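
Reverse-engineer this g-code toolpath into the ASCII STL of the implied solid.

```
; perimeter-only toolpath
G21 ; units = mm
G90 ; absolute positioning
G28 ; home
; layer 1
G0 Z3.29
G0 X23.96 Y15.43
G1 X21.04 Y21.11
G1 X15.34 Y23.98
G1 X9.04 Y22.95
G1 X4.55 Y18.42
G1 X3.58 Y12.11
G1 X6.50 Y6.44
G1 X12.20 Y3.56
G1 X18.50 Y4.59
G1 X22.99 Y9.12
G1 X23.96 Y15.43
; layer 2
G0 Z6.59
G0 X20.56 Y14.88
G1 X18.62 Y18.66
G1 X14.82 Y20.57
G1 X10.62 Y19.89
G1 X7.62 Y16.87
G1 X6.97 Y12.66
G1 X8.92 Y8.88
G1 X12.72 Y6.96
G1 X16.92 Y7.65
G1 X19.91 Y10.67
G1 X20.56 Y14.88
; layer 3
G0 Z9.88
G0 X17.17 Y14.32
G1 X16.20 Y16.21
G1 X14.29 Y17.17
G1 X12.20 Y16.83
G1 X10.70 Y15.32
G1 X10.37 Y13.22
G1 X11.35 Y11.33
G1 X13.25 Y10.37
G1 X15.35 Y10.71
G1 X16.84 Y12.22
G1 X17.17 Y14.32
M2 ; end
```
solid part
  facet normal 0.0000 0.0000 -1.0000
    outer loop
      vertex 15.87 27.38 0.00
      vertex 23.47 23.55 0.00
      vertex 27.36 15.98 0.00
    endloop
  endfacet
  facet normal 0.0000 0.0000 -1.0000
    outer loop
      vertex 7.47 26.01 0.00
      vertex 15.87 27.38 0.00
      vertex 27.36 15.98 0.00
    endloop
  endfacet
  facet normal 0.0000 0.0000 -1.0000
    outer loop
      vertex 1.48 19.97 0.00
      vertex 7.47 26.01 0.00
      vertex 27.36 15.98 0.00
    endloop
  endfacet
  facet normal 0.0000 0.0000 -1.0000
    outer loop
      vertex 0.18 11.56 0.00
      vertex 1.48 19.97 0.00
      vertex 27.36 15.98 0.00
    endloop
  endfacet
  facet normal 0.0000 0.0000 -1.0000
    outer loop
      vertex 4.07 3.99 0.00
      vertex 0.18 11.56 0.00
      vertex 27.36 15.98 0.00
    endloop
  endfacet
  facet normal 0.0000 0.0000 -1.0000
    outer loop
      vertex 11.67 0.16 0.00
      vertex 4.07 3.99 0.00
      vertex 27.36 15.98 0.00
    endloop
  endfacet
  facet normal 0.0000 0.0000 -1.0000
    outer loop
      vertex 20.07 1.53 0.00
      vertex 11.67 0.16 0.00
      vertex 27.36 15.98 0.00
    endloop
  endfacet
  facet normal 0.0000 0.0000 -1.0000
    outer loop
      vertex 26.06 7.57 0.00
      vertex 20.07 1.53 0.00
      vertex 27.36 15.98 0.00
    endloop
  endfacet
  facet normal 0.6309 0.3242 0.7049
    outer loop
      vertex 27.36 15.98 0.00
      vertex 23.47 23.55 0.00
      vertex 13.77 13.77 13.18
    endloop
  endfacet
  facet normal 0.3192 0.6334 0.7049
    outer loop
      vertex 23.47 23.55 0.00
      vertex 15.87 27.38 0.00
      vertex 13.77 13.77 13.18
    endloop
  endfacet
  facet normal -0.1142 0.7002 0.7048
    outer loop
      vertex 15.87 27.38 0.00
      vertex 7.47 26.01 0.00
      vertex 13.77 13.77 13.18
    endloop
  endfacet
  facet normal -0.5037 0.4996 0.7047
    outer loop
      vertex 7.47 26.01 0.00
      vertex 1.48 19.97 0.00
      vertex 13.77 13.77 13.18
    endloop
  endfacet
  facet normal -0.7011 0.1084 0.7048
    outer loop
      vertex 1.48 19.97 0.00
      vertex 0.18 11.56 0.00
      vertex 13.77 13.77 13.18
    endloop
  endfacet
  facet normal -0.6309 -0.3242 0.7049
    outer loop
      vertex 0.18 11.56 0.00
      vertex 4.07 3.99 0.00
      vertex 13.77 13.77 13.18
    endloop
  endfacet
  facet normal -0.3192 -0.6334 0.7049
    outer loop
      vertex 4.07 3.99 0.00
      vertex 11.67 0.16 0.00
      vertex 13.77 13.77 13.18
    endloop
  endfacet
  facet normal 0.1142 -0.7002 0.7048
    outer loop
      vertex 11.67 0.16 0.00
      vertex 20.07 1.53 0.00
      vertex 13.77 13.77 13.18
    endloop
  endfacet
  facet normal 0.5037 -0.4996 0.7047
    outer loop
      vertex 20.07 1.53 0.00
      vertex 26.06 7.57 0.00
      vertex 13.77 13.77 13.18
    endloop
  endfacet
  facet normal 0.7011 -0.1084 0.7048
    outer loop
      vertex 26.06 7.57 0.00
      vertex 27.36 15.98 0.00
      vertex 13.77 13.77 13.18
    endloop
  endfacet
endsolid part

The G0 Z moves step by Δz≈3.29 mm. The G1 loops shrink linearly with z, so the solid tapers from its base footprint up to z≈13.2. Closing with a flat bottom cap and the tapered top and triangulating gives 18 facets — a regular 10-sided pyramid, base circumscribed radius ≈ 13.8 mm, apex at z ≈ 13.2 mm.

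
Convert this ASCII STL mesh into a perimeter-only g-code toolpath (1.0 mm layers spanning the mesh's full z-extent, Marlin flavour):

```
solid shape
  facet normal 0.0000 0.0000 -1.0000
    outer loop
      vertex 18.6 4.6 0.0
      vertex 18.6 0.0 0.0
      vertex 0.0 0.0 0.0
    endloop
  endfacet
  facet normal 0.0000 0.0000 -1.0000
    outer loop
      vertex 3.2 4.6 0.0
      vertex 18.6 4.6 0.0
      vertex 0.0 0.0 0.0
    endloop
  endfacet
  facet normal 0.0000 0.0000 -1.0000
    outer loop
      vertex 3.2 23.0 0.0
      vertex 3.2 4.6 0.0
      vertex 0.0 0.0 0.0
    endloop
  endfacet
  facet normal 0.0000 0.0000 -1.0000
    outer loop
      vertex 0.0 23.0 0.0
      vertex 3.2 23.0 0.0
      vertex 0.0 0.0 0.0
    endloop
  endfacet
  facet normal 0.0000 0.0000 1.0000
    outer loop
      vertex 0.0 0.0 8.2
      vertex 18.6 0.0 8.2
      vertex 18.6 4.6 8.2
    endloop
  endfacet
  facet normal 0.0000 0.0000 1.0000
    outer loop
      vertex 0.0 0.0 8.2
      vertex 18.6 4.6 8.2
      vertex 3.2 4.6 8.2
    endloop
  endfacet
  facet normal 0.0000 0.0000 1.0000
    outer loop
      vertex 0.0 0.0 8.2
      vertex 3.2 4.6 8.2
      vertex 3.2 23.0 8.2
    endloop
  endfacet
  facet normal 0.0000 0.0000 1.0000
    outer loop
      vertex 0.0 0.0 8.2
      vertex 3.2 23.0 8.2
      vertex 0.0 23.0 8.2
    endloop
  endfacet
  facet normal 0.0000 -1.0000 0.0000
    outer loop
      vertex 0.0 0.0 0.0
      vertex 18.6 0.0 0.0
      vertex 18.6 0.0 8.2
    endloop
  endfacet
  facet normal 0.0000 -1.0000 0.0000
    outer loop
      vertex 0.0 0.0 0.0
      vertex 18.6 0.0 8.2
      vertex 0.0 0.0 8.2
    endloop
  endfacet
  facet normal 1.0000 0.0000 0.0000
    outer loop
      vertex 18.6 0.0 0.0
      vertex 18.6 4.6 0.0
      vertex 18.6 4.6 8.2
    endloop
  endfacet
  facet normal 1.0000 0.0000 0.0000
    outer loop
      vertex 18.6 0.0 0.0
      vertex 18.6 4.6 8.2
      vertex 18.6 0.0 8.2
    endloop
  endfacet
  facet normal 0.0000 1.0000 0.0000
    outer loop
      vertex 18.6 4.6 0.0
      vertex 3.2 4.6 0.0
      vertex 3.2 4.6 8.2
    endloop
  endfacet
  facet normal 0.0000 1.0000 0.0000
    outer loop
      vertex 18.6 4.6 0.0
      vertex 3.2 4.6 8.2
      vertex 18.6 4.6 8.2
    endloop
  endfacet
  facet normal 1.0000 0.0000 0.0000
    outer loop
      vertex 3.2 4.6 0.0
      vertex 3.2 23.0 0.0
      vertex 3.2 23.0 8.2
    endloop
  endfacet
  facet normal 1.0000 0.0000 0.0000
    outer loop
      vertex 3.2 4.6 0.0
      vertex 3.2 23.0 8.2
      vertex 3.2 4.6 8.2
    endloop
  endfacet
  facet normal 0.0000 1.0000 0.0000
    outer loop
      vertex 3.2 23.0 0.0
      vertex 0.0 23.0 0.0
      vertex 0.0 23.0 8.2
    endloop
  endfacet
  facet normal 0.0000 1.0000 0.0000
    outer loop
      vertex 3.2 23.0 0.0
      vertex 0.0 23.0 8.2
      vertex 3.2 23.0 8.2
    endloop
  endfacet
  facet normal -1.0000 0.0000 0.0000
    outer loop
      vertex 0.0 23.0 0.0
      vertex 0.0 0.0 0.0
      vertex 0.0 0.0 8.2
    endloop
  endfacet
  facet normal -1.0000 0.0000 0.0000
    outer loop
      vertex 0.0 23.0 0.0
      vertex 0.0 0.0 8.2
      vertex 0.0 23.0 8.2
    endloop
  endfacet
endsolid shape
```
; perimeter-only toolpath
G21 ; units = mm
G90 ; absolute positioning
G28 ; home
; layer 1
G0 Z1.0
G0 X0.0 Y0.0
G1 X18.6 Y0.0
G1 X18.6 Y4.6
G1 X3.2 Y4.6
G1 X3.2 Y23.0
G1 X0.0 Y23.0
G1 X0.0 Y0.0
; layer 2
G0 Z2.0
G0 X0.0 Y0.0
G1 X18.6 Y0.0
G1 X18.6 Y4.6
G1 X3.2 Y4.6
G1 X3.2 Y23.0
G1 X0.0 Y23.0
G1 X0.0 Y0.0
; layer 3
G0 Z3.1
G0 X0.0 Y0.0
G1 X18.6 Y0.0
G1 X18.6 Y4.6
G1 X3.2 Y4.6
G1 X3.2 Y23.0
G1 X0.0 Y23.0
G1 X0.0 Y0.0
; layer 4
G0 Z4.1
G0 X0.0 Y0.0
G1 X18.6 Y0.0
G1 X18.6 Y4.6
G1 X3.2 Y4.6
G1 X3.2 Y23.0
G1 X0.0 Y23.0
G1 X0.0 Y0.0
; layer 5
G0 Z5.1
G0 X0.0 Y0.0
G1 X18.6 Y0.0
G1 X18.6 Y4.6
G1 X3.2 Y4.6
G1 X3.2 Y23.0
G1 X0.0 Y23.0
G1 X0.0 Y0.0
; layer 6
G0 Z6.1
G0 X0.0 Y0.0
G1 X18.6 Y0.0
G1 X18.6 Y4.6
G1 X3.2 Y4.6
G1 X3.2 Y23.0
G1 X0.0 Y23.0
G1 X0.0 Y0.0
; layer 7
G0 Z7.2
G0 X0.0 Y0.0
G1 X18.6 Y0.0
G1 X18.6 Y4.6
G1 X3.2 Y4.6
G1 X3.2 Y23.0
G1 X0.0 Y23.0
G1 X0.0 Y0.0
; layer 8
G0 Z8.2
G0 X0.0 Y0.0
G1 X18.6 Y0.0
G1 X18.6 Y4.6
G1 X3.2 Y4.6
G1 X3.2 Y23.0
G1 X0.0 Y23.0
G1 X0.0 Y0.0
M2 ; end

The solid is an L-shaped prism: outer 18.6 × 23 mm, arm thicknesses ≈ 4.6 mm (horizontal) and 3.2 mm (vertical), extruded 8.2 mm in z. Slicing at Δz = 1.0 mm — 8 equal slices spanning the solid's height, so layer i sits at z = i·h/8 — gives 8 non-empty perimeters. Each is a 6-segment closed polygon; G0 lifts to the layer z and rapids to the start vertex, then G1 traces the edges.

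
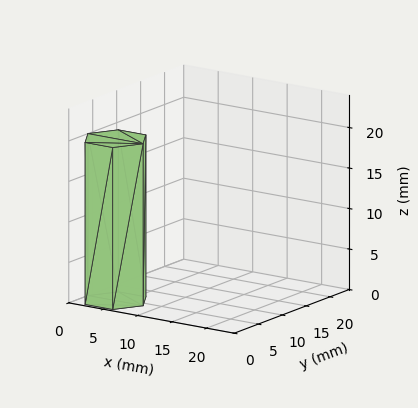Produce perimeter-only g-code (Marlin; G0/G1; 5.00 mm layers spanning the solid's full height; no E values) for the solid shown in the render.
Reading the render: the shape is a regular 6-sided prism (a cylinder approximated with 6 flat sides), circumscribed radius ≈ 4 mm, height ≈ 20 mm (dimensions read to the nearest mm from the axis ticks). For the g-code, the solid's height is divided into equal slices at the stated Δz and each level perimeter traced with G1 moves after a G0 lift.

; perimeter-only toolpath
G21 ; units = mm
G90 ; absolute positioning
G28 ; home
; layer 1
G0 Z5.00
G0 X8.00 Y4.00
G1 X6.00 Y7.46
G1 X2.00 Y7.46
G1 X0.00 Y4.00
G1 X2.00 Y0.54
G1 X6.00 Y0.54
G1 X8.00 Y4.00
; layer 2
G0 Z10.00
G0 X8.00 Y4.00
G1 X6.00 Y7.46
G1 X2.00 Y7.46
G1 X0.00 Y4.00
G1 X2.00 Y0.54
G1 X6.00 Y0.54
G1 X8.00 Y4.00
; layer 3
G0 Z15.00
G0 X8.00 Y4.00
G1 X6.00 Y7.46
G1 X2.00 Y7.46
G1 X0.00 Y4.00
G1 X2.00 Y0.54
G1 X6.00 Y0.54
G1 X8.00 Y4.00
; layer 4
G0 Z20.00
G0 X8.00 Y4.00
G1 X6.00 Y7.46
G1 X2.00 Y7.46
G1 X0.00 Y4.00
G1 X2.00 Y0.54
G1 X6.00 Y0.54
G1 X8.00 Y4.00
M2 ; end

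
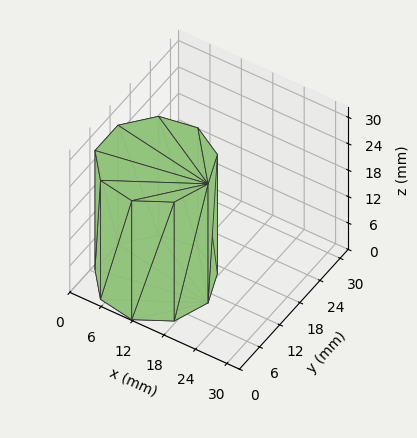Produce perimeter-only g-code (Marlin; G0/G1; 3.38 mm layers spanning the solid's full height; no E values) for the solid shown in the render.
Reading the render: the shape is a regular 9-sided prism (a cylinder approximated with 9 flat sides), circumscribed radius ≈ 10 mm, height ≈ 27 mm (dimensions read to the nearest mm from the axis ticks). For the g-code, the solid's height is divided into equal slices at the stated Δz and each level perimeter traced with G1 moves after a G0 lift.

; perimeter-only toolpath
G21 ; units = mm
G90 ; absolute positioning
G28 ; home
; layer 1
G0 Z3.38
G0 X20.00 Y10.00
G1 X17.66 Y16.43
G1 X11.74 Y19.85
G1 X5.00 Y18.66
G1 X0.60 Y13.42
G1 X0.60 Y6.58
G1 X5.00 Y1.34
G1 X11.74 Y0.15
G1 X17.66 Y3.57
G1 X20.00 Y10.00
; layer 2
G0 Z6.75
G0 X20.00 Y10.00
G1 X17.66 Y16.43
G1 X11.74 Y19.85
G1 X5.00 Y18.66
G1 X0.60 Y13.42
G1 X0.60 Y6.58
G1 X5.00 Y1.34
G1 X11.74 Y0.15
G1 X17.66 Y3.57
G1 X20.00 Y10.00
; layer 3
G0 Z10.12
G0 X20.00 Y10.00
G1 X17.66 Y16.43
G1 X11.74 Y19.85
G1 X5.00 Y18.66
G1 X0.60 Y13.42
G1 X0.60 Y6.58
G1 X5.00 Y1.34
G1 X11.74 Y0.15
G1 X17.66 Y3.57
G1 X20.00 Y10.00
; layer 4
G0 Z13.50
G0 X20.00 Y10.00
G1 X17.66 Y16.43
G1 X11.74 Y19.85
G1 X5.00 Y18.66
G1 X0.60 Y13.42
G1 X0.60 Y6.58
G1 X5.00 Y1.34
G1 X11.74 Y0.15
G1 X17.66 Y3.57
G1 X20.00 Y10.00
; layer 5
G0 Z16.88
G0 X20.00 Y10.00
G1 X17.66 Y16.43
G1 X11.74 Y19.85
G1 X5.00 Y18.66
G1 X0.60 Y13.42
G1 X0.60 Y6.58
G1 X5.00 Y1.34
G1 X11.74 Y0.15
G1 X17.66 Y3.57
G1 X20.00 Y10.00
; layer 6
G0 Z20.25
G0 X20.00 Y10.00
G1 X17.66 Y16.43
G1 X11.74 Y19.85
G1 X5.00 Y18.66
G1 X0.60 Y13.42
G1 X0.60 Y6.58
G1 X5.00 Y1.34
G1 X11.74 Y0.15
G1 X17.66 Y3.57
G1 X20.00 Y10.00
; layer 7
G0 Z23.62
G0 X20.00 Y10.00
G1 X17.66 Y16.43
G1 X11.74 Y19.85
G1 X5.00 Y18.66
G1 X0.60 Y13.42
G1 X0.60 Y6.58
G1 X5.00 Y1.34
G1 X11.74 Y0.15
G1 X17.66 Y3.57
G1 X20.00 Y10.00
; layer 8
G0 Z27.00
G0 X20.00 Y10.00
G1 X17.66 Y16.43
G1 X11.74 Y19.85
G1 X5.00 Y18.66
G1 X0.60 Y13.42
G1 X0.60 Y6.58
G1 X5.00 Y1.34
G1 X11.74 Y0.15
G1 X17.66 Y3.57
G1 X20.00 Y10.00
M2 ; end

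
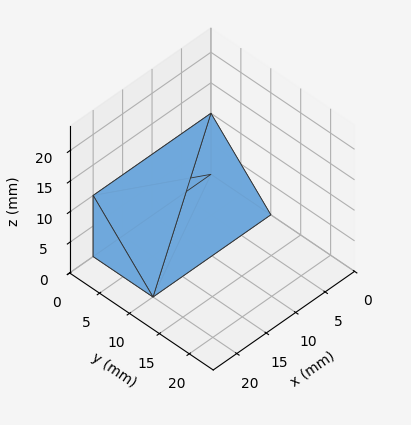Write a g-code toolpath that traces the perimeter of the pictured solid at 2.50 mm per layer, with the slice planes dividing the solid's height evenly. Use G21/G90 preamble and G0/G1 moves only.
Reading the render: the shape is a wedge (ramp): 20 × 10 mm base, rising to 10 mm along the y=0 edge and sloping linearly to z=0 at y=10 (dimensions read to the nearest mm from the axis ticks). For the g-code, the solid's height is divided into equal slices at the stated Δz and each level perimeter traced with G1 moves after a G0 lift.

; perimeter-only toolpath
G21 ; units = mm
G90 ; absolute positioning
G28 ; home
; layer 1
G0 Z2.50
G0 X0.00 Y0.00
G1 X20.00 Y0.00
G1 X20.00 Y7.50
G1 X0.00 Y7.50
G1 X0.00 Y0.00
; layer 2
G0 Z5.00
G0 X0.00 Y0.00
G1 X20.00 Y0.00
G1 X20.00 Y5.00
G1 X0.00 Y5.00
G1 X0.00 Y0.00
; layer 3
G0 Z7.50
G0 X0.00 Y0.00
G1 X20.00 Y0.00
G1 X20.00 Y2.50
G1 X0.00 Y2.50
G1 X0.00 Y0.00
M2 ; end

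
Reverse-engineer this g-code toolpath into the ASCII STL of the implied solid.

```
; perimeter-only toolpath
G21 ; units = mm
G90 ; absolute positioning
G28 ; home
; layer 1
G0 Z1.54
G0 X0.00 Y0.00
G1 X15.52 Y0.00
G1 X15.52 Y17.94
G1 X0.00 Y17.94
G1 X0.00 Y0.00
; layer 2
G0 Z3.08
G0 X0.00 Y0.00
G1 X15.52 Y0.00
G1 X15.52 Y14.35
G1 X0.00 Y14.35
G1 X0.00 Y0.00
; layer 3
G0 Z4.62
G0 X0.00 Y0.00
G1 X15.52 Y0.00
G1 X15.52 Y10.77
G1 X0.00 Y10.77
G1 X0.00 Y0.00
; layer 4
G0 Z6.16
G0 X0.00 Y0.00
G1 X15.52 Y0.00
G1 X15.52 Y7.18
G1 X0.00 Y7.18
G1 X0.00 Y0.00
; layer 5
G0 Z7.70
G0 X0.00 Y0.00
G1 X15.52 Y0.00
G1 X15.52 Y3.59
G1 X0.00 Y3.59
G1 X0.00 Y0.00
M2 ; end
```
solid part
  facet normal 0.0000 0.0000 -1.0000
    outer loop
      vertex 15.52 21.53 0.00
      vertex 15.52 0.00 0.00
      vertex 0.00 0.00 0.00
    endloop
  endfacet
  facet normal 0.0000 0.0000 -1.0000
    outer loop
      vertex 0.00 21.53 0.00
      vertex 15.52 21.53 0.00
      vertex 0.00 0.00 0.00
    endloop
  endfacet
  facet normal 0.0000 -1.0000 0.0000
    outer loop
      vertex 0.00 0.00 0.00
      vertex 15.52 0.00 0.00
      vertex 15.52 0.00 9.24
    endloop
  endfacet
  facet normal 0.0000 -1.0000 0.0000
    outer loop
      vertex 0.00 0.00 0.00
      vertex 15.52 0.00 9.24
      vertex 0.00 0.00 9.24
    endloop
  endfacet
  facet normal 0.0000 0.3944 0.9189
    outer loop
      vertex 0.00 0.00 9.24
      vertex 15.52 0.00 9.24
      vertex 15.52 21.53 0.00
    endloop
  endfacet
  facet normal 0.0000 0.3944 0.9189
    outer loop
      vertex 0.00 0.00 9.24
      vertex 15.52 21.53 0.00
      vertex 0.00 21.53 0.00
    endloop
  endfacet
  facet normal -1.0000 0.0000 0.0000
    outer loop
      vertex 0.00 0.00 9.24
      vertex 0.00 21.53 0.00
      vertex 0.00 0.00 0.00
    endloop
  endfacet
  facet normal 1.0000 0.0000 0.0000
    outer loop
      vertex 15.52 0.00 0.00
      vertex 15.52 21.53 0.00
      vertex 15.52 0.00 9.24
    endloop
  endfacet
endsolid part

The G0 Z moves step by Δz≈1.54 mm. The G1 loops shrink linearly with z, so the solid tapers from its base footprint up to z≈9.24. Closing with a flat bottom cap and the tapered top and triangulating gives 8 facets — a wedge (ramp): 15.5 × 21.5 mm base, rising to 9.24 mm along the y=0 edge and sloping linearly to z=0 at y=21.5.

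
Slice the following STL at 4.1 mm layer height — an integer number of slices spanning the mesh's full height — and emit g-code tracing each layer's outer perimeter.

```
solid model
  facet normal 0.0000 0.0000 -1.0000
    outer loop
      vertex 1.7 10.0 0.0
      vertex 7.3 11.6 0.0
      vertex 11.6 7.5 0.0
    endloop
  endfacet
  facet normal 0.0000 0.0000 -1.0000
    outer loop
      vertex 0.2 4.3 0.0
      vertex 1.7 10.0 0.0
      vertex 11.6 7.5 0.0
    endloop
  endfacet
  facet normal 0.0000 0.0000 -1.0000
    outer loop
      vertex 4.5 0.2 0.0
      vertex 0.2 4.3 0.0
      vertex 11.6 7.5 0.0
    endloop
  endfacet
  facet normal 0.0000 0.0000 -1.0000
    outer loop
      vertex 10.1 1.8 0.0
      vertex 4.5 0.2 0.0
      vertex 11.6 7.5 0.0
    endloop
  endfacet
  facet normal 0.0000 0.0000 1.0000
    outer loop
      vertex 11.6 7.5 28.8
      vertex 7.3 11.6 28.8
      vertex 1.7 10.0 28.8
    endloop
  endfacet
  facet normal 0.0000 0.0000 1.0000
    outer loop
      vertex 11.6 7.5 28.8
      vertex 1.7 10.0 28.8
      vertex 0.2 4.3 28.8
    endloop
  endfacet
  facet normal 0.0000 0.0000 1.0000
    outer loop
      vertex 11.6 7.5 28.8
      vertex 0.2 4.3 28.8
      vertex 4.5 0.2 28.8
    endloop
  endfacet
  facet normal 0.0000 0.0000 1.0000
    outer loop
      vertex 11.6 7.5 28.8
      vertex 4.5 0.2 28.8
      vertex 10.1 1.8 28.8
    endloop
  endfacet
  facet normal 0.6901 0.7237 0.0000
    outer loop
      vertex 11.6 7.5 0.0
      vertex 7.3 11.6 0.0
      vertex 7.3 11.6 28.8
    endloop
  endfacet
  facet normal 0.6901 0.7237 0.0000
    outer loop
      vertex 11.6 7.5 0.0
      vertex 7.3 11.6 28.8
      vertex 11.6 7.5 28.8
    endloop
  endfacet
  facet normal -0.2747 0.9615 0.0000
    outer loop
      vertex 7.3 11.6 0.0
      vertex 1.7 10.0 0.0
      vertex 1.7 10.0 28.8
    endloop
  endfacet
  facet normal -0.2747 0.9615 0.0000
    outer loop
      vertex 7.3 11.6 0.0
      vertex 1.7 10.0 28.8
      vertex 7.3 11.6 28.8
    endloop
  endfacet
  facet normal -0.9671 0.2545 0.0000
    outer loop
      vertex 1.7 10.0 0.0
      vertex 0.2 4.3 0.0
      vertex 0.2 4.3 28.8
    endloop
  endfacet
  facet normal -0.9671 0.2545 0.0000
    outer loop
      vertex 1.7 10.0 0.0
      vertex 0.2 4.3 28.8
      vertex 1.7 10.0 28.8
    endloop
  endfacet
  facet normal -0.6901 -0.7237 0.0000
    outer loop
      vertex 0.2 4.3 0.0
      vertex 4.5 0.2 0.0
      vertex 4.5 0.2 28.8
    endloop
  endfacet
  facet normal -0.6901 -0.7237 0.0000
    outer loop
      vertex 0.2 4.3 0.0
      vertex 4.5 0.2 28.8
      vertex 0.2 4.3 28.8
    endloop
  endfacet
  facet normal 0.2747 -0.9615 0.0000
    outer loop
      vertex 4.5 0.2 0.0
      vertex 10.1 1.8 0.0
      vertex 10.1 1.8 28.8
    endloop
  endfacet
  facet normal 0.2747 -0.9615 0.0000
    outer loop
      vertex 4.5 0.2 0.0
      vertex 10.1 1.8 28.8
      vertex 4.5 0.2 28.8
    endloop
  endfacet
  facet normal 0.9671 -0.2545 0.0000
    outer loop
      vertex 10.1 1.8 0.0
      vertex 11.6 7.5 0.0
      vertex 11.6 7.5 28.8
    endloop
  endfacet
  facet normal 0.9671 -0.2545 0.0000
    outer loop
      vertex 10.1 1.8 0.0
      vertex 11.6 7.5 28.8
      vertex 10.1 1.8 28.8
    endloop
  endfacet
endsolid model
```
; perimeter-only toolpath
G21 ; units = mm
G90 ; absolute positioning
G28 ; home
; layer 1
G0 Z4.1
G0 X11.6 Y7.5
G1 X7.3 Y11.6
G1 X1.7 Y10.0
G1 X0.2 Y4.3
G1 X4.5 Y0.2
G1 X10.1 Y1.8
G1 X11.6 Y7.5
; layer 2
G0 Z8.2
G0 X11.6 Y7.5
G1 X7.3 Y11.6
G1 X1.7 Y10.0
G1 X0.2 Y4.3
G1 X4.5 Y0.2
G1 X10.1 Y1.8
G1 X11.6 Y7.5
; layer 3
G0 Z12.3
G0 X11.6 Y7.5
G1 X7.3 Y11.6
G1 X1.7 Y10.0
G1 X0.2 Y4.3
G1 X4.5 Y0.2
G1 X10.1 Y1.8
G1 X11.6 Y7.5
; layer 4
G0 Z16.5
G0 X11.6 Y7.5
G1 X7.3 Y11.6
G1 X1.7 Y10.0
G1 X0.2 Y4.3
G1 X4.5 Y0.2
G1 X10.1 Y1.8
G1 X11.6 Y7.5
; layer 5
G0 Z20.6
G0 X11.6 Y7.5
G1 X7.3 Y11.6
G1 X1.7 Y10.0
G1 X0.2 Y4.3
G1 X4.5 Y0.2
G1 X10.1 Y1.8
G1 X11.6 Y7.5
; layer 6
G0 Z24.7
G0 X11.6 Y7.5
G1 X7.3 Y11.6
G1 X1.7 Y10.0
G1 X0.2 Y4.3
G1 X4.5 Y0.2
G1 X10.1 Y1.8
G1 X11.6 Y7.5
; layer 7
G0 Z28.8
G0 X11.6 Y7.5
G1 X7.3 Y11.6
G1 X1.7 Y10.0
G1 X0.2 Y4.3
G1 X4.5 Y0.2
G1 X10.1 Y1.8
G1 X11.6 Y7.5
M2 ; end

The solid is a regular 6-sided prism (a cylinder approximated with 6 flat sides), circumscribed radius ≈ 5.9 mm, height ≈ 28.8 mm. Slicing at Δz = 4.1 mm — 7 equal slices spanning the solid's height, so layer i sits at z = i·h/7 — gives 7 non-empty perimeters. Each is a 6-segment closed polygon; G0 lifts to the layer z and rapids to the start vertex, then G1 traces the edges.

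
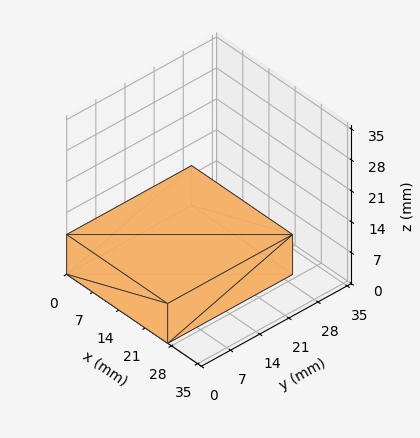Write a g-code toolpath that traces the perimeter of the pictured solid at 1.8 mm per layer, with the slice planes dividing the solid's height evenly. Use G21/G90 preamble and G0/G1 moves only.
Reading the render: the shape is a rectangular box, roughly 27 × 30 mm footprint and 9 mm tall (dimensions read to the nearest mm from the axis ticks). For the g-code, the solid's height is divided into equal slices at the stated Δz and each level perimeter traced with G1 moves after a G0 lift.

; perimeter-only toolpath
G21 ; units = mm
G90 ; absolute positioning
G28 ; home
; layer 1
G0 Z1.8
G0 X0.0 Y0.0
G1 X27.0 Y0.0
G1 X27.0 Y30.0
G1 X0.0 Y30.0
G1 X0.0 Y0.0
; layer 2
G0 Z3.6
G0 X0.0 Y0.0
G1 X27.0 Y0.0
G1 X27.0 Y30.0
G1 X0.0 Y30.0
G1 X0.0 Y0.0
; layer 3
G0 Z5.4
G0 X0.0 Y0.0
G1 X27.0 Y0.0
G1 X27.0 Y30.0
G1 X0.0 Y30.0
G1 X0.0 Y0.0
; layer 4
G0 Z7.2
G0 X0.0 Y0.0
G1 X27.0 Y0.0
G1 X27.0 Y30.0
G1 X0.0 Y30.0
G1 X0.0 Y0.0
; layer 5
G0 Z9.0
G0 X0.0 Y0.0
G1 X27.0 Y0.0
G1 X27.0 Y30.0
G1 X0.0 Y30.0
G1 X0.0 Y0.0
M2 ; end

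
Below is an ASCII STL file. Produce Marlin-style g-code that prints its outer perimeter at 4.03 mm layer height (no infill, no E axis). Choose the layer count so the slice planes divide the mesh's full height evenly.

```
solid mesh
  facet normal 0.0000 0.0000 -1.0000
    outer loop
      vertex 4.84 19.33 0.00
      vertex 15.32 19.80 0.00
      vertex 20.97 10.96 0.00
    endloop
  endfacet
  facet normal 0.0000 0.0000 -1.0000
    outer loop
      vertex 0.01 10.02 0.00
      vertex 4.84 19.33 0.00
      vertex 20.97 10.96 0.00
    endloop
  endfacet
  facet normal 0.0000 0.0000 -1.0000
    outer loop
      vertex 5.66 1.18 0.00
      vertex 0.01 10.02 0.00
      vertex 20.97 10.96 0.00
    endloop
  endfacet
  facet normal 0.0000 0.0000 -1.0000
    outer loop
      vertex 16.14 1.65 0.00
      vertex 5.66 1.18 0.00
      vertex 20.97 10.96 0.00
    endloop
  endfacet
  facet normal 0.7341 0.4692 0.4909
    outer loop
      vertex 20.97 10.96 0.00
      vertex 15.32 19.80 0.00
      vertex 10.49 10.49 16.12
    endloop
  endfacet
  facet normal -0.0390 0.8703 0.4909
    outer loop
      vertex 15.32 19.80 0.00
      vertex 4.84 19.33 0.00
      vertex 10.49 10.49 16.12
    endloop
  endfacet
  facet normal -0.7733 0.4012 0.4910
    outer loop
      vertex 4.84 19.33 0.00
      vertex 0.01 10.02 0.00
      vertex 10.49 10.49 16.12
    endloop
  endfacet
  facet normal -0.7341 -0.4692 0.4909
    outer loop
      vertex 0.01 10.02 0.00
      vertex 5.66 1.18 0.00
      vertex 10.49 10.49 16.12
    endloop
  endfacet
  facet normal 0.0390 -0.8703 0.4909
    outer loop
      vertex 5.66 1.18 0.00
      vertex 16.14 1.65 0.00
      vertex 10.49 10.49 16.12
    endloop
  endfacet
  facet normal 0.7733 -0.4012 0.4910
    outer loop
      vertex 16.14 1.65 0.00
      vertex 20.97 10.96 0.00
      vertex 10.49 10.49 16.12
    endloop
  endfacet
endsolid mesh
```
; perimeter-only toolpath
G21 ; units = mm
G90 ; absolute positioning
G28 ; home
; layer 1
G0 Z4.03
G0 X18.35 Y10.84
G1 X14.11 Y17.47
G1 X6.25 Y17.12
G1 X2.63 Y10.14
G1 X6.87 Y3.51
G1 X14.73 Y3.86
G1 X18.35 Y10.84
; layer 2
G0 Z8.06
G0 X15.73 Y10.73
G1 X12.91 Y15.14
G1 X7.67 Y14.91
G1 X5.25 Y10.25
G1 X8.07 Y5.83
G1 X13.32 Y6.07
G1 X15.73 Y10.73
; layer 3
G0 Z12.09
G0 X13.11 Y10.61
G1 X11.70 Y12.82
G1 X9.08 Y12.70
G1 X7.87 Y10.37
G1 X9.28 Y8.16
G1 X11.90 Y8.28
G1 X13.11 Y10.61
M2 ; end

The solid is a regular 6-sided pyramid, base circumscribed radius ≈ 10.5 mm, apex at z ≈ 16.1 mm. Slicing at Δz = 4.03 mm — 4 equal slices spanning the solid's height, so layer i sits at z = i·h/4 — gives 3 non-empty perimeters. Each is a 6-segment closed polygon; G0 lifts to the layer z and rapids to the start vertex, then G1 traces the edges. The cross-section shrinks linearly with z (the slice at the apex is degenerate and omitted).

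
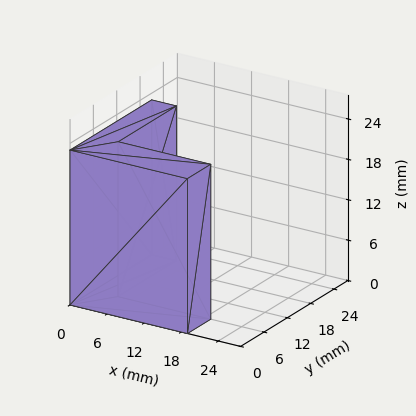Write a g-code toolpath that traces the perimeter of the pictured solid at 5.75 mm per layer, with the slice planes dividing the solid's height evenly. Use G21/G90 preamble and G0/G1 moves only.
Reading the render: the shape is an L-shaped prism: outer 19 × 21 mm, arm thicknesses ≈ 6 mm (horizontal) and 4 mm (vertical), extruded 23 mm in z (dimensions read to the nearest mm from the axis ticks). For the g-code, the solid's height is divided into equal slices at the stated Δz and each level perimeter traced with G1 moves after a G0 lift.

; perimeter-only toolpath
G21 ; units = mm
G90 ; absolute positioning
G28 ; home
; layer 1
G0 Z5.75
G0 X0.00 Y0.00
G1 X19.00 Y0.00
G1 X19.00 Y6.00
G1 X4.00 Y6.00
G1 X4.00 Y21.00
G1 X0.00 Y21.00
G1 X0.00 Y0.00
; layer 2
G0 Z11.50
G0 X0.00 Y0.00
G1 X19.00 Y0.00
G1 X19.00 Y6.00
G1 X4.00 Y6.00
G1 X4.00 Y21.00
G1 X0.00 Y21.00
G1 X0.00 Y0.00
; layer 3
G0 Z17.25
G0 X0.00 Y0.00
G1 X19.00 Y0.00
G1 X19.00 Y6.00
G1 X4.00 Y6.00
G1 X4.00 Y21.00
G1 X0.00 Y21.00
G1 X0.00 Y0.00
; layer 4
G0 Z23.00
G0 X0.00 Y0.00
G1 X19.00 Y0.00
G1 X19.00 Y6.00
G1 X4.00 Y6.00
G1 X4.00 Y21.00
G1 X0.00 Y21.00
G1 X0.00 Y0.00
M2 ; end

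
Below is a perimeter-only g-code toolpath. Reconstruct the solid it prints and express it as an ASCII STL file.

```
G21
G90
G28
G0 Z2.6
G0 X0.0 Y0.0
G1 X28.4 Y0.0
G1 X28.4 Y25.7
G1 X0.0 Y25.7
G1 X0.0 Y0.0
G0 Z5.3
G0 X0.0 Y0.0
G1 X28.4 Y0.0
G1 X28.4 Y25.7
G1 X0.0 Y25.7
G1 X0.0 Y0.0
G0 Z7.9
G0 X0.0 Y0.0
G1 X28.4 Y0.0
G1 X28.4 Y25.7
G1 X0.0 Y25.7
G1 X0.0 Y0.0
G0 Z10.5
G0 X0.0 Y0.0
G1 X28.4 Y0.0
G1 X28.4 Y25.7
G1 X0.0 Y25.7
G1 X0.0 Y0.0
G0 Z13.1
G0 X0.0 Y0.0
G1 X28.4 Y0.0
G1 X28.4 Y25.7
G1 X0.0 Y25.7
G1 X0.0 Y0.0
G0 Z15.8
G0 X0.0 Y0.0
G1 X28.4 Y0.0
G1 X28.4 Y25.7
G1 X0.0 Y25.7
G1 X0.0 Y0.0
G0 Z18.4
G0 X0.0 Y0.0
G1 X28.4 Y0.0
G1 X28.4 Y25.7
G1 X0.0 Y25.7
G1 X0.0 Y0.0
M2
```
solid part
  facet normal 0.0000 0.0000 -1.0000
    outer loop
      vertex 28.4 25.7 0.0
      vertex 28.4 0.0 0.0
      vertex 0.0 0.0 0.0
    endloop
  endfacet
  facet normal 0.0000 0.0000 -1.0000
    outer loop
      vertex 0.0 25.7 0.0
      vertex 28.4 25.7 0.0
      vertex 0.0 0.0 0.0
    endloop
  endfacet
  facet normal 0.0000 0.0000 1.0000
    outer loop
      vertex 0.0 0.0 18.4
      vertex 28.4 0.0 18.4
      vertex 28.4 25.7 18.4
    endloop
  endfacet
  facet normal 0.0000 0.0000 1.0000
    outer loop
      vertex 0.0 0.0 18.4
      vertex 28.4 25.7 18.4
      vertex 0.0 25.7 18.4
    endloop
  endfacet
  facet normal 0.0000 -1.0000 0.0000
    outer loop
      vertex 0.0 0.0 0.0
      vertex 28.4 0.0 0.0
      vertex 28.4 0.0 18.4
    endloop
  endfacet
  facet normal 0.0000 -1.0000 0.0000
    outer loop
      vertex 0.0 0.0 0.0
      vertex 28.4 0.0 18.4
      vertex 0.0 0.0 18.4
    endloop
  endfacet
  facet normal 0.0000 1.0000 0.0000
    outer loop
      vertex 28.4 25.7 18.4
      vertex 28.4 25.7 0.0
      vertex 0.0 25.7 0.0
    endloop
  endfacet
  facet normal 0.0000 1.0000 0.0000
    outer loop
      vertex 0.0 25.7 18.4
      vertex 28.4 25.7 18.4
      vertex 0.0 25.7 0.0
    endloop
  endfacet
  facet normal -1.0000 0.0000 0.0000
    outer loop
      vertex 0.0 25.7 18.4
      vertex 0.0 25.7 0.0
      vertex 0.0 0.0 0.0
    endloop
  endfacet
  facet normal -1.0000 0.0000 0.0000
    outer loop
      vertex 0.0 0.0 18.4
      vertex 0.0 25.7 18.4
      vertex 0.0 0.0 0.0
    endloop
  endfacet
  facet normal 1.0000 0.0000 0.0000
    outer loop
      vertex 28.4 0.0 0.0
      vertex 28.4 25.7 0.0
      vertex 28.4 25.7 18.4
    endloop
  endfacet
  facet normal 1.0000 0.0000 0.0000
    outer loop
      vertex 28.4 0.0 0.0
      vertex 28.4 25.7 18.4
      vertex 28.4 0.0 18.4
    endloop
  endfacet
endsolid part

The G0 Z moves step by Δz≈2.6 mm. Every layer's G1 loop is the same polygon, so the solid is a straight extrusion of it from z=0 to z≈18.4. Closing with flat bottom and top caps and triangulating gives 12 facets — a rectangular box, roughly 28.4 × 25.7 mm footprint and 18.4 mm tall.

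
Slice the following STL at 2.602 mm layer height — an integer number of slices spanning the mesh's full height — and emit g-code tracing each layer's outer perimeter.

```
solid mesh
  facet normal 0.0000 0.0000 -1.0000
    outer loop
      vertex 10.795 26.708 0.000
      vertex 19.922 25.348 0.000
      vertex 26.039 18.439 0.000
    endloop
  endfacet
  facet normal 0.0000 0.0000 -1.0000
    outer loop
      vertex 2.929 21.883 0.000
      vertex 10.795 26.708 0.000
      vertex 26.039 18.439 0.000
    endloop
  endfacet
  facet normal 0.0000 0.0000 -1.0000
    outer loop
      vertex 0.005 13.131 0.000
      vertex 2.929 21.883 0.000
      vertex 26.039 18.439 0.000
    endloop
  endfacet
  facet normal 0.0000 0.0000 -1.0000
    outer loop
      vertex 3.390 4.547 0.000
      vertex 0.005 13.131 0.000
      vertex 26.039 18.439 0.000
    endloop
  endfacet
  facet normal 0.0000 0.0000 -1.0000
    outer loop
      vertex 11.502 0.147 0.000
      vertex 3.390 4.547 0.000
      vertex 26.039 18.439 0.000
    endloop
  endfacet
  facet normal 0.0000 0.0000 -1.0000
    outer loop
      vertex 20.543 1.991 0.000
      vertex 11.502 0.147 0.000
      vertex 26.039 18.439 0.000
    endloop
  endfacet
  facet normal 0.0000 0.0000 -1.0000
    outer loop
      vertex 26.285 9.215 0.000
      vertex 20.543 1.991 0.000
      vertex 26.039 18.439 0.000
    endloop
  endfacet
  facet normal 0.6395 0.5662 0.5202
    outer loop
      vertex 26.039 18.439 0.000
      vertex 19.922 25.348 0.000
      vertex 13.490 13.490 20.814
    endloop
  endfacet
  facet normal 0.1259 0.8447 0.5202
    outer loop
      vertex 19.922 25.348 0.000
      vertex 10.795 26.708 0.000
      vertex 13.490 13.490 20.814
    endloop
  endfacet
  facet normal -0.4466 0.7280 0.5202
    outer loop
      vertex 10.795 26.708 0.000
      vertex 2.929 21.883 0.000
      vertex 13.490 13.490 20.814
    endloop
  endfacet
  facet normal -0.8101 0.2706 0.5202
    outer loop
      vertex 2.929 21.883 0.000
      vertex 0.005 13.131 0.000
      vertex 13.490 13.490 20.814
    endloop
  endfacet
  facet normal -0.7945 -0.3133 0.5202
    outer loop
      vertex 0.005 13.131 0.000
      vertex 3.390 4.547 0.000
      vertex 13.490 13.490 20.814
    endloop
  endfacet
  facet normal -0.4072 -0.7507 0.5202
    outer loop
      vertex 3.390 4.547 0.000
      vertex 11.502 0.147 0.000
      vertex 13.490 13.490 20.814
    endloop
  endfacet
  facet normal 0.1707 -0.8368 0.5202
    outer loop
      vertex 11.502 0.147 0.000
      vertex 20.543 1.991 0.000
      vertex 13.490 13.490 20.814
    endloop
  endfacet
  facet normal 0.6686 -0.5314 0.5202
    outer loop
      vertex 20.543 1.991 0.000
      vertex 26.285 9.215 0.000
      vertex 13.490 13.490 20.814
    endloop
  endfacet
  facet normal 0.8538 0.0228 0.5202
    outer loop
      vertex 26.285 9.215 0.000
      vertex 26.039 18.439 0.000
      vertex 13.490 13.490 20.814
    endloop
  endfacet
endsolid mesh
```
; perimeter-only toolpath
G21 ; units = mm
G90 ; absolute positioning
G28 ; home
; layer 1
G0 Z2.602
G0 X24.470 Y17.820
G1 X19.118 Y23.866
G1 X11.132 Y25.056
G1 X4.249 Y20.834
G1 X1.691 Y13.176
G1 X4.652 Y5.665
G1 X11.751 Y1.815
G1 X19.661 Y3.428
G1 X24.686 Y9.749
G1 X24.470 Y17.820
; layer 2
G0 Z5.204
G0 X22.902 Y17.202
G1 X18.314 Y22.383
G1 X11.469 Y23.403
G1 X5.569 Y19.785
G1 X3.376 Y13.221
G1 X5.915 Y6.783
G1 X11.999 Y3.483
G1 X18.780 Y4.866
G1 X23.086 Y10.284
G1 X22.902 Y17.202
; layer 3
G0 Z7.805
G0 X21.333 Y16.583
G1 X17.510 Y20.901
G1 X11.806 Y21.751
G1 X6.889 Y18.736
G1 X5.062 Y13.266
G1 X7.178 Y7.901
G1 X12.248 Y5.151
G1 X17.898 Y6.303
G1 X21.487 Y10.818
G1 X21.333 Y16.583
; layer 4
G0 Z10.407
G0 X19.765 Y15.965
G1 X16.706 Y19.419
G1 X12.143 Y20.099
G1 X8.210 Y17.686
G1 X6.748 Y13.311
G1 X8.440 Y9.018
G1 X12.496 Y6.819
G1 X17.017 Y7.740
G1 X19.887 Y11.352
G1 X19.765 Y15.965
; layer 5
G0 Z13.009
G0 X18.196 Y15.346
G1 X15.902 Y17.937
G1 X12.479 Y18.447
G1 X9.530 Y16.637
G1 X8.433 Y13.355
G1 X9.703 Y10.136
G1 X12.745 Y8.486
G1 X16.135 Y9.178
G1 X18.288 Y11.887
G1 X18.196 Y15.346
; layer 6
G0 Z15.611
G0 X16.627 Y14.727
G1 X15.098 Y16.454
G1 X12.816 Y16.794
G1 X10.850 Y15.588
G1 X10.119 Y13.400
G1 X10.965 Y11.254
G1 X12.993 Y10.154
G1 X15.253 Y10.615
G1 X16.689 Y12.421
G1 X16.627 Y14.727
; layer 7
G0 Z18.212
G0 X15.059 Y14.109
G1 X14.294 Y14.972
G1 X13.153 Y15.142
G1 X12.170 Y14.539
G1 X11.804 Y13.445
G1 X12.228 Y12.372
G1 X13.242 Y11.822
G1 X14.372 Y12.053
G1 X15.089 Y12.956
G1 X15.059 Y14.109
M2 ; end

The solid is a regular 9-sided pyramid, base circumscribed radius ≈ 13.5 mm, apex at z ≈ 20.8 mm. Slicing at Δz = 2.602 mm — 8 equal slices spanning the solid's height, so layer i sits at z = i·h/8 — gives 7 non-empty perimeters. Each is a 9-segment closed polygon; G0 lifts to the layer z and rapids to the start vertex, then G1 traces the edges. The cross-section shrinks linearly with z (the slice at the apex is degenerate and omitted).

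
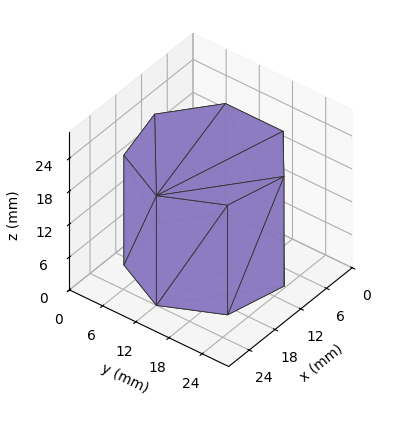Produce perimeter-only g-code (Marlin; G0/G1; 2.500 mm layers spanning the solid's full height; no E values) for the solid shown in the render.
Reading the render: the shape is a regular 7-sided prism (a cylinder approximated with 7 flat sides), circumscribed radius ≈ 12 mm, height ≈ 20 mm (dimensions read to the nearest mm from the axis ticks). For the g-code, the solid's height is divided into equal slices at the stated Δz and each level perimeter traced with G1 moves after a G0 lift.

; perimeter-only toolpath
G21 ; units = mm
G90 ; absolute positioning
G28 ; home
; layer 1
G0 Z2.500
G0 X24.000 Y12.000
G1 X19.482 Y21.382
G1 X9.330 Y23.699
G1 X1.188 Y17.207
G1 X1.188 Y6.793
G1 X9.330 Y0.301
G1 X19.482 Y2.618
G1 X24.000 Y12.000
; layer 2
G0 Z5.000
G0 X24.000 Y12.000
G1 X19.482 Y21.382
G1 X9.330 Y23.699
G1 X1.188 Y17.207
G1 X1.188 Y6.793
G1 X9.330 Y0.301
G1 X19.482 Y2.618
G1 X24.000 Y12.000
; layer 3
G0 Z7.500
G0 X24.000 Y12.000
G1 X19.482 Y21.382
G1 X9.330 Y23.699
G1 X1.188 Y17.207
G1 X1.188 Y6.793
G1 X9.330 Y0.301
G1 X19.482 Y2.618
G1 X24.000 Y12.000
; layer 4
G0 Z10.000
G0 X24.000 Y12.000
G1 X19.482 Y21.382
G1 X9.330 Y23.699
G1 X1.188 Y17.207
G1 X1.188 Y6.793
G1 X9.330 Y0.301
G1 X19.482 Y2.618
G1 X24.000 Y12.000
; layer 5
G0 Z12.500
G0 X24.000 Y12.000
G1 X19.482 Y21.382
G1 X9.330 Y23.699
G1 X1.188 Y17.207
G1 X1.188 Y6.793
G1 X9.330 Y0.301
G1 X19.482 Y2.618
G1 X24.000 Y12.000
; layer 6
G0 Z15.000
G0 X24.000 Y12.000
G1 X19.482 Y21.382
G1 X9.330 Y23.699
G1 X1.188 Y17.207
G1 X1.188 Y6.793
G1 X9.330 Y0.301
G1 X19.482 Y2.618
G1 X24.000 Y12.000
; layer 7
G0 Z17.500
G0 X24.000 Y12.000
G1 X19.482 Y21.382
G1 X9.330 Y23.699
G1 X1.188 Y17.207
G1 X1.188 Y6.793
G1 X9.330 Y0.301
G1 X19.482 Y2.618
G1 X24.000 Y12.000
; layer 8
G0 Z20.000
G0 X24.000 Y12.000
G1 X19.482 Y21.382
G1 X9.330 Y23.699
G1 X1.188 Y17.207
G1 X1.188 Y6.793
G1 X9.330 Y0.301
G1 X19.482 Y2.618
G1 X24.000 Y12.000
M2 ; end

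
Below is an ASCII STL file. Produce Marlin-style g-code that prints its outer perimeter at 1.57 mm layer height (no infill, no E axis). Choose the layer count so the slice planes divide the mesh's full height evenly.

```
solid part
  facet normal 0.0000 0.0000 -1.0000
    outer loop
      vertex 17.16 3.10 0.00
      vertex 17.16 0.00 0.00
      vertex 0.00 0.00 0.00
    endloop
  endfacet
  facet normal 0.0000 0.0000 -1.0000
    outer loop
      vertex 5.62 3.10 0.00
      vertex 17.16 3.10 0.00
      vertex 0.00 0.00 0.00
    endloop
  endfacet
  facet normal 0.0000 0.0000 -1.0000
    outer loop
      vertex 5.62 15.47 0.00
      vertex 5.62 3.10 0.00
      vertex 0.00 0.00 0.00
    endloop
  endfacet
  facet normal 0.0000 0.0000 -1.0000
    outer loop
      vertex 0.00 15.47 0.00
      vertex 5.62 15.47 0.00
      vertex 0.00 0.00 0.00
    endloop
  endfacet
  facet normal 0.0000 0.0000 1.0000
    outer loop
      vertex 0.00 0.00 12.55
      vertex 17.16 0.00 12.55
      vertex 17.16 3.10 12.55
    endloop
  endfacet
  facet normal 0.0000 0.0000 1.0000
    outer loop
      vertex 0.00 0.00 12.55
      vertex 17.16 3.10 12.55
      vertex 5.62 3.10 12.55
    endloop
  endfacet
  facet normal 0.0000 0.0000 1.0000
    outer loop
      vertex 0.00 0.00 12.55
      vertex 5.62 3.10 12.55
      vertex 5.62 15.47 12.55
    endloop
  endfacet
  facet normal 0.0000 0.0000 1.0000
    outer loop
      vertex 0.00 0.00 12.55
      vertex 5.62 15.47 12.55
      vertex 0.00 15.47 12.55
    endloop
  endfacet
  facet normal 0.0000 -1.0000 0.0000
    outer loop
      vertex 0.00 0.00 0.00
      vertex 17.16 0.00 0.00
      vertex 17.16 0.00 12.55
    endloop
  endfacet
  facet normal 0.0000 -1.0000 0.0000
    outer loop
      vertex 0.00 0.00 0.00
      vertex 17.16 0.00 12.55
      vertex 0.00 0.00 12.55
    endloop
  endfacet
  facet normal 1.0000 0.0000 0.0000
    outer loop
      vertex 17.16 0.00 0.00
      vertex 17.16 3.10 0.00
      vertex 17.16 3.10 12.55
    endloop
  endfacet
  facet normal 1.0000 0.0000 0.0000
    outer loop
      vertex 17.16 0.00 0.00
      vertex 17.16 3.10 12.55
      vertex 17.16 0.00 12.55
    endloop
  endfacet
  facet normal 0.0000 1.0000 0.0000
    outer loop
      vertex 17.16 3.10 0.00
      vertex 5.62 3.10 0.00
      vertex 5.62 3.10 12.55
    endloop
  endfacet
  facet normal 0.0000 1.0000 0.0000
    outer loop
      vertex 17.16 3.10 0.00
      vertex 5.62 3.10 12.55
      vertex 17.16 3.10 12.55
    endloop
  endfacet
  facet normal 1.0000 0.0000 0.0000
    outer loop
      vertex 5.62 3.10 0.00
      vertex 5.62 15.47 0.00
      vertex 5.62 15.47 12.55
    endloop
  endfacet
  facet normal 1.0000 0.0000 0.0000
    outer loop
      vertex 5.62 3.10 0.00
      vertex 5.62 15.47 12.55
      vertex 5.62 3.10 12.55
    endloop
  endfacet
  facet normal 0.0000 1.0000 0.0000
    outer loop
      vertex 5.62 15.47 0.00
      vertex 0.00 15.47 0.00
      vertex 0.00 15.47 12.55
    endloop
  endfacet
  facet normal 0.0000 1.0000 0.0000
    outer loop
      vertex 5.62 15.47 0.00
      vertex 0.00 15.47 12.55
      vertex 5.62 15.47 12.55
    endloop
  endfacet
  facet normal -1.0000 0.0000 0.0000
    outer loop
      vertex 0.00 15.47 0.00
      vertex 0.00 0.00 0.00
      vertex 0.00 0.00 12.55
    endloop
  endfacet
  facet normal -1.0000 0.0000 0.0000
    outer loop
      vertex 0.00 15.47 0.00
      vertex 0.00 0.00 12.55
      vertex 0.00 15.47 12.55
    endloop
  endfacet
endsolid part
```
; perimeter-only toolpath
G21 ; units = mm
G90 ; absolute positioning
G28 ; home
; layer 1
G0 Z1.57
G0 X0.00 Y0.00
G1 X17.16 Y0.00
G1 X17.16 Y3.10
G1 X5.62 Y3.10
G1 X5.62 Y15.47
G1 X0.00 Y15.47
G1 X0.00 Y0.00
; layer 2
G0 Z3.14
G0 X0.00 Y0.00
G1 X17.16 Y0.00
G1 X17.16 Y3.10
G1 X5.62 Y3.10
G1 X5.62 Y15.47
G1 X0.00 Y15.47
G1 X0.00 Y0.00
; layer 3
G0 Z4.71
G0 X0.00 Y0.00
G1 X17.16 Y0.00
G1 X17.16 Y3.10
G1 X5.62 Y3.10
G1 X5.62 Y15.47
G1 X0.00 Y15.47
G1 X0.00 Y0.00
; layer 4
G0 Z6.28
G0 X0.00 Y0.00
G1 X17.16 Y0.00
G1 X17.16 Y3.10
G1 X5.62 Y3.10
G1 X5.62 Y15.47
G1 X0.00 Y15.47
G1 X0.00 Y0.00
; layer 5
G0 Z7.84
G0 X0.00 Y0.00
G1 X17.16 Y0.00
G1 X17.16 Y3.10
G1 X5.62 Y3.10
G1 X5.62 Y15.47
G1 X0.00 Y15.47
G1 X0.00 Y0.00
; layer 6
G0 Z9.41
G0 X0.00 Y0.00
G1 X17.16 Y0.00
G1 X17.16 Y3.10
G1 X5.62 Y3.10
G1 X5.62 Y15.47
G1 X0.00 Y15.47
G1 X0.00 Y0.00
; layer 7
G0 Z10.98
G0 X0.00 Y0.00
G1 X17.16 Y0.00
G1 X17.16 Y3.10
G1 X5.62 Y3.10
G1 X5.62 Y15.47
G1 X0.00 Y15.47
G1 X0.00 Y0.00
; layer 8
G0 Z12.55
G0 X0.00 Y0.00
G1 X17.16 Y0.00
G1 X17.16 Y3.10
G1 X5.62 Y3.10
G1 X5.62 Y15.47
G1 X0.00 Y15.47
G1 X0.00 Y0.00
M2 ; end

The solid is an L-shaped prism: outer 17.2 × 15.5 mm, arm thicknesses ≈ 3.1 mm (horizontal) and 5.62 mm (vertical), extruded 12.6 mm in z. Slicing at Δz = 1.57 mm — 8 equal slices spanning the solid's height, so layer i sits at z = i·h/8 — gives 8 non-empty perimeters. Each is a 6-segment closed polygon; G0 lifts to the layer z and rapids to the start vertex, then G1 traces the edges.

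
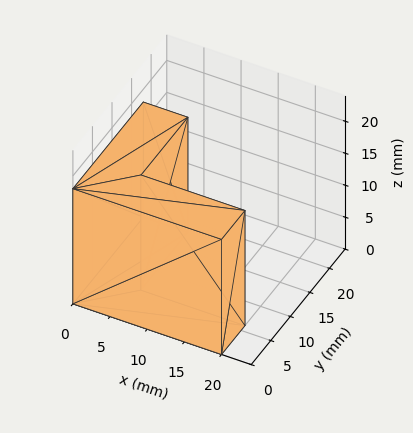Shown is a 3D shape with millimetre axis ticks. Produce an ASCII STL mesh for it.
Reading the render: the shape is an L-shaped prism: outer 20 × 18 mm, arm thicknesses ≈ 6 mm (horizontal) and 6 mm (vertical), extruded 18 mm in z (dimensions read to the nearest mm from the axis ticks). For the STL, each face is triangulated and given an outward normal.

solid part
  facet normal 0.0000 0.0000 -1.0000
    outer loop
      vertex 20.0 6.0 0.0
      vertex 20.0 0.0 0.0
      vertex 0.0 0.0 0.0
    endloop
  endfacet
  facet normal 0.0000 0.0000 -1.0000
    outer loop
      vertex 6.0 6.0 0.0
      vertex 20.0 6.0 0.0
      vertex 0.0 0.0 0.0
    endloop
  endfacet
  facet normal 0.0000 0.0000 -1.0000
    outer loop
      vertex 6.0 18.0 0.0
      vertex 6.0 6.0 0.0
      vertex 0.0 0.0 0.0
    endloop
  endfacet
  facet normal 0.0000 0.0000 -1.0000
    outer loop
      vertex 0.0 18.0 0.0
      vertex 6.0 18.0 0.0
      vertex 0.0 0.0 0.0
    endloop
  endfacet
  facet normal 0.0000 0.0000 1.0000
    outer loop
      vertex 0.0 0.0 18.0
      vertex 20.0 0.0 18.0
      vertex 20.0 6.0 18.0
    endloop
  endfacet
  facet normal 0.0000 0.0000 1.0000
    outer loop
      vertex 0.0 0.0 18.0
      vertex 20.0 6.0 18.0
      vertex 6.0 6.0 18.0
    endloop
  endfacet
  facet normal 0.0000 0.0000 1.0000
    outer loop
      vertex 0.0 0.0 18.0
      vertex 6.0 6.0 18.0
      vertex 6.0 18.0 18.0
    endloop
  endfacet
  facet normal 0.0000 0.0000 1.0000
    outer loop
      vertex 0.0 0.0 18.0
      vertex 6.0 18.0 18.0
      vertex 0.0 18.0 18.0
    endloop
  endfacet
  facet normal 0.0000 -1.0000 0.0000
    outer loop
      vertex 0.0 0.0 0.0
      vertex 20.0 0.0 0.0
      vertex 20.0 0.0 18.0
    endloop
  endfacet
  facet normal 0.0000 -1.0000 0.0000
    outer loop
      vertex 0.0 0.0 0.0
      vertex 20.0 0.0 18.0
      vertex 0.0 0.0 18.0
    endloop
  endfacet
  facet normal 1.0000 0.0000 0.0000
    outer loop
      vertex 20.0 0.0 0.0
      vertex 20.0 6.0 0.0
      vertex 20.0 6.0 18.0
    endloop
  endfacet
  facet normal 1.0000 0.0000 0.0000
    outer loop
      vertex 20.0 0.0 0.0
      vertex 20.0 6.0 18.0
      vertex 20.0 0.0 18.0
    endloop
  endfacet
  facet normal 0.0000 1.0000 0.0000
    outer loop
      vertex 20.0 6.0 0.0
      vertex 6.0 6.0 0.0
      vertex 6.0 6.0 18.0
    endloop
  endfacet
  facet normal 0.0000 1.0000 0.0000
    outer loop
      vertex 20.0 6.0 0.0
      vertex 6.0 6.0 18.0
      vertex 20.0 6.0 18.0
    endloop
  endfacet
  facet normal 1.0000 0.0000 0.0000
    outer loop
      vertex 6.0 6.0 0.0
      vertex 6.0 18.0 0.0
      vertex 6.0 18.0 18.0
    endloop
  endfacet
  facet normal 1.0000 0.0000 0.0000
    outer loop
      vertex 6.0 6.0 0.0
      vertex 6.0 18.0 18.0
      vertex 6.0 6.0 18.0
    endloop
  endfacet
  facet normal 0.0000 1.0000 0.0000
    outer loop
      vertex 6.0 18.0 0.0
      vertex 0.0 18.0 0.0
      vertex 0.0 18.0 18.0
    endloop
  endfacet
  facet normal 0.0000 1.0000 0.0000
    outer loop
      vertex 6.0 18.0 0.0
      vertex 0.0 18.0 18.0
      vertex 6.0 18.0 18.0
    endloop
  endfacet
  facet normal -1.0000 0.0000 0.0000
    outer loop
      vertex 0.0 18.0 0.0
      vertex 0.0 0.0 0.0
      vertex 0.0 0.0 18.0
    endloop
  endfacet
  facet normal -1.0000 0.0000 0.0000
    outer loop
      vertex 0.0 18.0 0.0
      vertex 0.0 0.0 18.0
      vertex 0.0 18.0 18.0
    endloop
  endfacet
endsolid part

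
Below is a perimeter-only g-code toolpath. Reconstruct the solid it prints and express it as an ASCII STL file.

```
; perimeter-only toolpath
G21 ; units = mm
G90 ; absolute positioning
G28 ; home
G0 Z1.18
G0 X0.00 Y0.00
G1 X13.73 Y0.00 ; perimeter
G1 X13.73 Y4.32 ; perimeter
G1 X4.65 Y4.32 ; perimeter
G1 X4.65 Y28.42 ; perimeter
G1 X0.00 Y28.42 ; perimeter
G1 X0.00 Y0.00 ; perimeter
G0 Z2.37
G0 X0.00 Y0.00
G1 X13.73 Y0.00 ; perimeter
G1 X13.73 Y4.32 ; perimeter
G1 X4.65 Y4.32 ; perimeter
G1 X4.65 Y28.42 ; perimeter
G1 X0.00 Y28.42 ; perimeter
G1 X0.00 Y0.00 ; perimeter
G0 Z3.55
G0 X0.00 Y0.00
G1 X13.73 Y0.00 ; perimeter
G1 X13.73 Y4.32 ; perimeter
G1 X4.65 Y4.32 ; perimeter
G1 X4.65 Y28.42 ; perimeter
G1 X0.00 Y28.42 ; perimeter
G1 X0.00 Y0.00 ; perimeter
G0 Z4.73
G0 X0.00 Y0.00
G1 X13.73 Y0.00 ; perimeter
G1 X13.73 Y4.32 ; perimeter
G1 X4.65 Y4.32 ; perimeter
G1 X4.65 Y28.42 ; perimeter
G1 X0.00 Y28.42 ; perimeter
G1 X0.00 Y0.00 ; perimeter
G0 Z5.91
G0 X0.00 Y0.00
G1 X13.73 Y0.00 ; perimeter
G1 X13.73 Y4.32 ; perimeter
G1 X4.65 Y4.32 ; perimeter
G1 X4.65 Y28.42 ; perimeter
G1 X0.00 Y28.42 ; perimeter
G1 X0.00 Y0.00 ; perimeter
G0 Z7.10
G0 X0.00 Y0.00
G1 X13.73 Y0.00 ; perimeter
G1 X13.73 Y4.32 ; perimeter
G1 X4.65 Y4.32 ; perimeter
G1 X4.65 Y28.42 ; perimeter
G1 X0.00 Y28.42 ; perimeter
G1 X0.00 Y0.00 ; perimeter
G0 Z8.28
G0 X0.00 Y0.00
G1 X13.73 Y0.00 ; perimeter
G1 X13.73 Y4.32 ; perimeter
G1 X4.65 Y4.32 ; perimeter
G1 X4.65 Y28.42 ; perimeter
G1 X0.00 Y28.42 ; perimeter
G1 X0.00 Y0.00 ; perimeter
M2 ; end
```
solid part
  facet normal 0.0000 0.0000 -1.0000
    outer loop
      vertex 13.73 4.32 0.00
      vertex 13.73 0.00 0.00
      vertex 0.00 0.00 0.00
    endloop
  endfacet
  facet normal 0.0000 0.0000 -1.0000
    outer loop
      vertex 4.65 4.32 0.00
      vertex 13.73 4.32 0.00
      vertex 0.00 0.00 0.00
    endloop
  endfacet
  facet normal 0.0000 0.0000 -1.0000
    outer loop
      vertex 4.65 28.42 0.00
      vertex 4.65 4.32 0.00
      vertex 0.00 0.00 0.00
    endloop
  endfacet
  facet normal 0.0000 0.0000 -1.0000
    outer loop
      vertex 0.00 28.42 0.00
      vertex 4.65 28.42 0.00
      vertex 0.00 0.00 0.00
    endloop
  endfacet
  facet normal 0.0000 0.0000 1.0000
    outer loop
      vertex 0.00 0.00 8.28
      vertex 13.73 0.00 8.28
      vertex 13.73 4.32 8.28
    endloop
  endfacet
  facet normal 0.0000 0.0000 1.0000
    outer loop
      vertex 0.00 0.00 8.28
      vertex 13.73 4.32 8.28
      vertex 4.65 4.32 8.28
    endloop
  endfacet
  facet normal 0.0000 0.0000 1.0000
    outer loop
      vertex 0.00 0.00 8.28
      vertex 4.65 4.32 8.28
      vertex 4.65 28.42 8.28
    endloop
  endfacet
  facet normal 0.0000 0.0000 1.0000
    outer loop
      vertex 0.00 0.00 8.28
      vertex 4.65 28.42 8.28
      vertex 0.00 28.42 8.28
    endloop
  endfacet
  facet normal 0.0000 -1.0000 0.0000
    outer loop
      vertex 0.00 0.00 0.00
      vertex 13.73 0.00 0.00
      vertex 13.73 0.00 8.28
    endloop
  endfacet
  facet normal 0.0000 -1.0000 0.0000
    outer loop
      vertex 0.00 0.00 0.00
      vertex 13.73 0.00 8.28
      vertex 0.00 0.00 8.28
    endloop
  endfacet
  facet normal 1.0000 0.0000 0.0000
    outer loop
      vertex 13.73 0.00 0.00
      vertex 13.73 4.32 0.00
      vertex 13.73 4.32 8.28
    endloop
  endfacet
  facet normal 1.0000 0.0000 0.0000
    outer loop
      vertex 13.73 0.00 0.00
      vertex 13.73 4.32 8.28
      vertex 13.73 0.00 8.28
    endloop
  endfacet
  facet normal 0.0000 1.0000 0.0000
    outer loop
      vertex 13.73 4.32 0.00
      vertex 4.65 4.32 0.00
      vertex 4.65 4.32 8.28
    endloop
  endfacet
  facet normal 0.0000 1.0000 0.0000
    outer loop
      vertex 13.73 4.32 0.00
      vertex 4.65 4.32 8.28
      vertex 13.73 4.32 8.28
    endloop
  endfacet
  facet normal 1.0000 0.0000 0.0000
    outer loop
      vertex 4.65 4.32 0.00
      vertex 4.65 28.42 0.00
      vertex 4.65 28.42 8.28
    endloop
  endfacet
  facet normal 1.0000 0.0000 0.0000
    outer loop
      vertex 4.65 4.32 0.00
      vertex 4.65 28.42 8.28
      vertex 4.65 4.32 8.28
    endloop
  endfacet
  facet normal 0.0000 1.0000 0.0000
    outer loop
      vertex 4.65 28.42 0.00
      vertex 0.00 28.42 0.00
      vertex 0.00 28.42 8.28
    endloop
  endfacet
  facet normal 0.0000 1.0000 0.0000
    outer loop
      vertex 4.65 28.42 0.00
      vertex 0.00 28.42 8.28
      vertex 4.65 28.42 8.28
    endloop
  endfacet
  facet normal -1.0000 0.0000 0.0000
    outer loop
      vertex 0.00 28.42 0.00
      vertex 0.00 0.00 0.00
      vertex 0.00 0.00 8.28
    endloop
  endfacet
  facet normal -1.0000 0.0000 0.0000
    outer loop
      vertex 0.00 28.42 0.00
      vertex 0.00 0.00 8.28
      vertex 0.00 28.42 8.28
    endloop
  endfacet
endsolid part

The G0 Z moves step by Δz≈1.18 mm. Every layer's G1 loop is the same polygon, so the solid is a straight extrusion of it from z=0 to z≈8.28. Closing with flat bottom and top caps and triangulating gives 20 facets — an L-shaped prism: outer 13.7 × 28.4 mm, arm thicknesses ≈ 4.32 mm (horizontal) and 4.65 mm (vertical), extruded 8.28 mm in z.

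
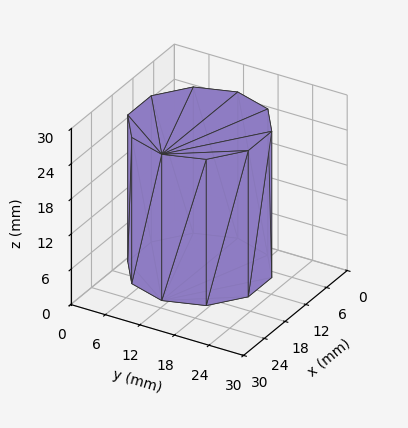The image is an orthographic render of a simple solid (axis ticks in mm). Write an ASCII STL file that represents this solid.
Reading the render: the shape is a regular 10-sided prism (a cylinder approximated with 10 flat sides), circumscribed radius ≈ 11 mm, height ≈ 25 mm (dimensions read to the nearest mm from the axis ticks). For the STL, each face is triangulated and given an outward normal.

solid part
  facet normal 0.0000 0.0000 -1.0000
    outer loop
      vertex 14.40 21.46 0.00
      vertex 19.90 17.47 0.00
      vertex 22.00 11.00 0.00
    endloop
  endfacet
  facet normal 0.0000 0.0000 -1.0000
    outer loop
      vertex 7.60 21.46 0.00
      vertex 14.40 21.46 0.00
      vertex 22.00 11.00 0.00
    endloop
  endfacet
  facet normal 0.0000 0.0000 -1.0000
    outer loop
      vertex 2.10 17.47 0.00
      vertex 7.60 21.46 0.00
      vertex 22.00 11.00 0.00
    endloop
  endfacet
  facet normal 0.0000 0.0000 -1.0000
    outer loop
      vertex 0.00 11.00 0.00
      vertex 2.10 17.47 0.00
      vertex 22.00 11.00 0.00
    endloop
  endfacet
  facet normal 0.0000 0.0000 -1.0000
    outer loop
      vertex 2.10 4.53 0.00
      vertex 0.00 11.00 0.00
      vertex 22.00 11.00 0.00
    endloop
  endfacet
  facet normal 0.0000 0.0000 -1.0000
    outer loop
      vertex 7.60 0.54 0.00
      vertex 2.10 4.53 0.00
      vertex 22.00 11.00 0.00
    endloop
  endfacet
  facet normal 0.0000 0.0000 -1.0000
    outer loop
      vertex 14.40 0.54 0.00
      vertex 7.60 0.54 0.00
      vertex 22.00 11.00 0.00
    endloop
  endfacet
  facet normal 0.0000 0.0000 -1.0000
    outer loop
      vertex 19.90 4.53 0.00
      vertex 14.40 0.54 0.00
      vertex 22.00 11.00 0.00
    endloop
  endfacet
  facet normal 0.0000 0.0000 1.0000
    outer loop
      vertex 22.00 11.00 25.00
      vertex 19.90 17.47 25.00
      vertex 14.40 21.46 25.00
    endloop
  endfacet
  facet normal 0.0000 0.0000 1.0000
    outer loop
      vertex 22.00 11.00 25.00
      vertex 14.40 21.46 25.00
      vertex 7.60 21.46 25.00
    endloop
  endfacet
  facet normal 0.0000 0.0000 1.0000
    outer loop
      vertex 22.00 11.00 25.00
      vertex 7.60 21.46 25.00
      vertex 2.10 17.47 25.00
    endloop
  endfacet
  facet normal 0.0000 0.0000 1.0000
    outer loop
      vertex 22.00 11.00 25.00
      vertex 2.10 17.47 25.00
      vertex 0.00 11.00 25.00
    endloop
  endfacet
  facet normal 0.0000 0.0000 1.0000
    outer loop
      vertex 22.00 11.00 25.00
      vertex 0.00 11.00 25.00
      vertex 2.10 4.53 25.00
    endloop
  endfacet
  facet normal 0.0000 0.0000 1.0000
    outer loop
      vertex 22.00 11.00 25.00
      vertex 2.10 4.53 25.00
      vertex 7.60 0.54 25.00
    endloop
  endfacet
  facet normal 0.0000 0.0000 1.0000
    outer loop
      vertex 22.00 11.00 25.00
      vertex 7.60 0.54 25.00
      vertex 14.40 0.54 25.00
    endloop
  endfacet
  facet normal 0.0000 0.0000 1.0000
    outer loop
      vertex 22.00 11.00 25.00
      vertex 14.40 0.54 25.00
      vertex 19.90 4.53 25.00
    endloop
  endfacet
  facet normal 0.9512 0.3087 0.0000
    outer loop
      vertex 22.00 11.00 0.00
      vertex 19.90 17.47 0.00
      vertex 19.90 17.47 25.00
    endloop
  endfacet
  facet normal 0.9512 0.3087 0.0000
    outer loop
      vertex 22.00 11.00 0.00
      vertex 19.90 17.47 25.00
      vertex 22.00 11.00 25.00
    endloop
  endfacet
  facet normal 0.5872 0.8094 0.0000
    outer loop
      vertex 19.90 17.47 0.00
      vertex 14.40 21.46 0.00
      vertex 14.40 21.46 25.00
    endloop
  endfacet
  facet normal 0.5872 0.8094 0.0000
    outer loop
      vertex 19.90 17.47 0.00
      vertex 14.40 21.46 25.00
      vertex 19.90 17.47 25.00
    endloop
  endfacet
  facet normal 0.0000 1.0000 0.0000
    outer loop
      vertex 14.40 21.46 0.00
      vertex 7.60 21.46 0.00
      vertex 7.60 21.46 25.00
    endloop
  endfacet
  facet normal 0.0000 1.0000 0.0000
    outer loop
      vertex 14.40 21.46 0.00
      vertex 7.60 21.46 25.00
      vertex 14.40 21.46 25.00
    endloop
  endfacet
  facet normal -0.5872 0.8094 0.0000
    outer loop
      vertex 7.60 21.46 0.00
      vertex 2.10 17.47 0.00
      vertex 2.10 17.47 25.00
    endloop
  endfacet
  facet normal -0.5872 0.8094 0.0000
    outer loop
      vertex 7.60 21.46 0.00
      vertex 2.10 17.47 25.00
      vertex 7.60 21.46 25.00
    endloop
  endfacet
  facet normal -0.9512 0.3087 0.0000
    outer loop
      vertex 2.10 17.47 0.00
      vertex 0.00 11.00 0.00
      vertex 0.00 11.00 25.00
    endloop
  endfacet
  facet normal -0.9512 0.3087 0.0000
    outer loop
      vertex 2.10 17.47 0.00
      vertex 0.00 11.00 25.00
      vertex 2.10 17.47 25.00
    endloop
  endfacet
  facet normal -0.9512 -0.3087 0.0000
    outer loop
      vertex 0.00 11.00 0.00
      vertex 2.10 4.53 0.00
      vertex 2.10 4.53 25.00
    endloop
  endfacet
  facet normal -0.9512 -0.3087 0.0000
    outer loop
      vertex 0.00 11.00 0.00
      vertex 2.10 4.53 25.00
      vertex 0.00 11.00 25.00
    endloop
  endfacet
  facet normal -0.5872 -0.8094 0.0000
    outer loop
      vertex 2.10 4.53 0.00
      vertex 7.60 0.54 0.00
      vertex 7.60 0.54 25.00
    endloop
  endfacet
  facet normal -0.5872 -0.8094 0.0000
    outer loop
      vertex 2.10 4.53 0.00
      vertex 7.60 0.54 25.00
      vertex 2.10 4.53 25.00
    endloop
  endfacet
  facet normal 0.0000 -1.0000 0.0000
    outer loop
      vertex 7.60 0.54 0.00
      vertex 14.40 0.54 0.00
      vertex 14.40 0.54 25.00
    endloop
  endfacet
  facet normal 0.0000 -1.0000 0.0000
    outer loop
      vertex 7.60 0.54 0.00
      vertex 14.40 0.54 25.00
      vertex 7.60 0.54 25.00
    endloop
  endfacet
  facet normal 0.5872 -0.8094 0.0000
    outer loop
      vertex 14.40 0.54 0.00
      vertex 19.90 4.53 0.00
      vertex 19.90 4.53 25.00
    endloop
  endfacet
  facet normal 0.5872 -0.8094 0.0000
    outer loop
      vertex 14.40 0.54 0.00
      vertex 19.90 4.53 25.00
      vertex 14.40 0.54 25.00
    endloop
  endfacet
  facet normal 0.9512 -0.3087 0.0000
    outer loop
      vertex 19.90 4.53 0.00
      vertex 22.00 11.00 0.00
      vertex 22.00 11.00 25.00
    endloop
  endfacet
  facet normal 0.9512 -0.3087 0.0000
    outer loop
      vertex 19.90 4.53 0.00
      vertex 22.00 11.00 25.00
      vertex 19.90 4.53 25.00
    endloop
  endfacet
endsolid part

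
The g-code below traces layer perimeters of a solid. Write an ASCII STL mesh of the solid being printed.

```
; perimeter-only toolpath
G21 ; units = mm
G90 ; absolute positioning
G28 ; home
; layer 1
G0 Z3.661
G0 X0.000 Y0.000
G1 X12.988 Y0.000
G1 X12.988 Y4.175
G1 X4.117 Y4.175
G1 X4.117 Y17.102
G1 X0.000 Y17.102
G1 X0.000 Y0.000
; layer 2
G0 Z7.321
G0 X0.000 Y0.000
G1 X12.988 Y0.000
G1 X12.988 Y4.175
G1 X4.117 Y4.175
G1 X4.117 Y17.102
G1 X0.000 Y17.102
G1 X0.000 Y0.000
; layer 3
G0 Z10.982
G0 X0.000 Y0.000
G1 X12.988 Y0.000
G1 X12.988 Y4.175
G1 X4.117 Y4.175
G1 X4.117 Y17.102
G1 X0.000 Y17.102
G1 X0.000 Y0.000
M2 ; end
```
solid part
  facet normal 0.0000 0.0000 -1.0000
    outer loop
      vertex 12.988 4.175 0.000
      vertex 12.988 0.000 0.000
      vertex 0.000 0.000 0.000
    endloop
  endfacet
  facet normal 0.0000 0.0000 -1.0000
    outer loop
      vertex 4.117 4.175 0.000
      vertex 12.988 4.175 0.000
      vertex 0.000 0.000 0.000
    endloop
  endfacet
  facet normal 0.0000 0.0000 -1.0000
    outer loop
      vertex 4.117 17.102 0.000
      vertex 4.117 4.175 0.000
      vertex 0.000 0.000 0.000
    endloop
  endfacet
  facet normal 0.0000 0.0000 -1.0000
    outer loop
      vertex 0.000 17.102 0.000
      vertex 4.117 17.102 0.000
      vertex 0.000 0.000 0.000
    endloop
  endfacet
  facet normal 0.0000 0.0000 1.0000
    outer loop
      vertex 0.000 0.000 10.982
      vertex 12.988 0.000 10.982
      vertex 12.988 4.175 10.982
    endloop
  endfacet
  facet normal 0.0000 0.0000 1.0000
    outer loop
      vertex 0.000 0.000 10.982
      vertex 12.988 4.175 10.982
      vertex 4.117 4.175 10.982
    endloop
  endfacet
  facet normal 0.0000 0.0000 1.0000
    outer loop
      vertex 0.000 0.000 10.982
      vertex 4.117 4.175 10.982
      vertex 4.117 17.102 10.982
    endloop
  endfacet
  facet normal 0.0000 0.0000 1.0000
    outer loop
      vertex 0.000 0.000 10.982
      vertex 4.117 17.102 10.982
      vertex 0.000 17.102 10.982
    endloop
  endfacet
  facet normal 0.0000 -1.0000 0.0000
    outer loop
      vertex 0.000 0.000 0.000
      vertex 12.988 0.000 0.000
      vertex 12.988 0.000 10.982
    endloop
  endfacet
  facet normal 0.0000 -1.0000 0.0000
    outer loop
      vertex 0.000 0.000 0.000
      vertex 12.988 0.000 10.982
      vertex 0.000 0.000 10.982
    endloop
  endfacet
  facet normal 1.0000 0.0000 0.0000
    outer loop
      vertex 12.988 0.000 0.000
      vertex 12.988 4.175 0.000
      vertex 12.988 4.175 10.982
    endloop
  endfacet
  facet normal 1.0000 0.0000 0.0000
    outer loop
      vertex 12.988 0.000 0.000
      vertex 12.988 4.175 10.982
      vertex 12.988 0.000 10.982
    endloop
  endfacet
  facet normal 0.0000 1.0000 0.0000
    outer loop
      vertex 12.988 4.175 0.000
      vertex 4.117 4.175 0.000
      vertex 4.117 4.175 10.982
    endloop
  endfacet
  facet normal 0.0000 1.0000 0.0000
    outer loop
      vertex 12.988 4.175 0.000
      vertex 4.117 4.175 10.982
      vertex 12.988 4.175 10.982
    endloop
  endfacet
  facet normal 1.0000 0.0000 0.0000
    outer loop
      vertex 4.117 4.175 0.000
      vertex 4.117 17.102 0.000
      vertex 4.117 17.102 10.982
    endloop
  endfacet
  facet normal 1.0000 0.0000 0.0000
    outer loop
      vertex 4.117 4.175 0.000
      vertex 4.117 17.102 10.982
      vertex 4.117 4.175 10.982
    endloop
  endfacet
  facet normal 0.0000 1.0000 0.0000
    outer loop
      vertex 4.117 17.102 0.000
      vertex 0.000 17.102 0.000
      vertex 0.000 17.102 10.982
    endloop
  endfacet
  facet normal 0.0000 1.0000 0.0000
    outer loop
      vertex 4.117 17.102 0.000
      vertex 0.000 17.102 10.982
      vertex 4.117 17.102 10.982
    endloop
  endfacet
  facet normal -1.0000 0.0000 0.0000
    outer loop
      vertex 0.000 17.102 0.000
      vertex 0.000 0.000 0.000
      vertex 0.000 0.000 10.982
    endloop
  endfacet
  facet normal -1.0000 0.0000 0.0000
    outer loop
      vertex 0.000 17.102 0.000
      vertex 0.000 0.000 10.982
      vertex 0.000 17.102 10.982
    endloop
  endfacet
endsolid part

The G0 Z moves step by Δz≈3.661 mm. Every layer's G1 loop is the same polygon, so the solid is a straight extrusion of it from z=0 to z≈11. Closing with flat bottom and top caps and triangulating gives 20 facets — an L-shaped prism: outer 13 × 17.1 mm, arm thicknesses ≈ 4.17 mm (horizontal) and 4.12 mm (vertical), extruded 11 mm in z.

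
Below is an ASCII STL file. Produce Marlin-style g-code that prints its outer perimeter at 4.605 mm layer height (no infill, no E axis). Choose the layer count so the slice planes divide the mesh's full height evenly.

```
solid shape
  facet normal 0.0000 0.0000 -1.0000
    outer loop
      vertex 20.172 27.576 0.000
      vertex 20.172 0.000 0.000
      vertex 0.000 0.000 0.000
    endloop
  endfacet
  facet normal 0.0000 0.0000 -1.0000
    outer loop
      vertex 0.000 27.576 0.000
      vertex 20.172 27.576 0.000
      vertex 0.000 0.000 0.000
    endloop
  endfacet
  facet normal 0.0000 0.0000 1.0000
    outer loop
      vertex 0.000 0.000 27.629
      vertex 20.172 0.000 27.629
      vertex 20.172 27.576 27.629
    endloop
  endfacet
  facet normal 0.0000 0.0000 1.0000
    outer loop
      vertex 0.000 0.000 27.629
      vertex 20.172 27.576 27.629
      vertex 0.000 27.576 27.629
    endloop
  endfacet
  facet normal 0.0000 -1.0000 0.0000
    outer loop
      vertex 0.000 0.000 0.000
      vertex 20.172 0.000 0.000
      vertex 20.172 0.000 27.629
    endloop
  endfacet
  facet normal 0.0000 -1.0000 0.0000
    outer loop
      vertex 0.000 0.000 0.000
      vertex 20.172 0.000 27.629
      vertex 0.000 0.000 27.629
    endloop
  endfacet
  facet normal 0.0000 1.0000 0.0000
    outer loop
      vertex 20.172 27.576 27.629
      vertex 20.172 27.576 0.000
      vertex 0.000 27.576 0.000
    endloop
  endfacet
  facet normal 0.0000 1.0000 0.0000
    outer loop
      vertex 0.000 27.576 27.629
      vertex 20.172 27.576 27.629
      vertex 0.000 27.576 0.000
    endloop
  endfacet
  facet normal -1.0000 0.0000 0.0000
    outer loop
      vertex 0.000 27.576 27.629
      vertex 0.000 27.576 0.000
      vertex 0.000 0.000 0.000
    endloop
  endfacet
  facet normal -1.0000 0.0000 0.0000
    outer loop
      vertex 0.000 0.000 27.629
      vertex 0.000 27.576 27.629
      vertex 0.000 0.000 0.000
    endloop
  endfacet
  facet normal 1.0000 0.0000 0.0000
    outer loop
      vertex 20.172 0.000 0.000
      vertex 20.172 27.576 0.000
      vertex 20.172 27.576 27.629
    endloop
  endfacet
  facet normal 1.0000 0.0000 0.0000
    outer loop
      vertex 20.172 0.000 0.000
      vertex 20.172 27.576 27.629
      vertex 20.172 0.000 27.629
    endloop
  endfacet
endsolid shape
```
; perimeter-only toolpath
G21 ; units = mm
G90 ; absolute positioning
G28 ; home
; layer 1
G0 Z4.605
G0 X0.000 Y0.000
G1 X20.172 Y0.000
G1 X20.172 Y27.576
G1 X0.000 Y27.576
G1 X0.000 Y0.000
; layer 2
G0 Z9.210
G0 X0.000 Y0.000
G1 X20.172 Y0.000
G1 X20.172 Y27.576
G1 X0.000 Y27.576
G1 X0.000 Y0.000
; layer 3
G0 Z13.815
G0 X0.000 Y0.000
G1 X20.172 Y0.000
G1 X20.172 Y27.576
G1 X0.000 Y27.576
G1 X0.000 Y0.000
; layer 4
G0 Z18.419
G0 X0.000 Y0.000
G1 X20.172 Y0.000
G1 X20.172 Y27.576
G1 X0.000 Y27.576
G1 X0.000 Y0.000
; layer 5
G0 Z23.024
G0 X0.000 Y0.000
G1 X20.172 Y0.000
G1 X20.172 Y27.576
G1 X0.000 Y27.576
G1 X0.000 Y0.000
; layer 6
G0 Z27.629
G0 X0.000 Y0.000
G1 X20.172 Y0.000
G1 X20.172 Y27.576
G1 X0.000 Y27.576
G1 X0.000 Y0.000
M2 ; end

The solid is a rectangular box, roughly 20.2 × 27.6 mm footprint and 27.6 mm tall. Slicing at Δz = 4.605 mm — 6 equal slices spanning the solid's height, so layer i sits at z = i·h/6 — gives 6 non-empty perimeters. Each is a 4-segment closed polygon; G0 lifts to the layer z and rapids to the start vertex, then G1 traces the edges.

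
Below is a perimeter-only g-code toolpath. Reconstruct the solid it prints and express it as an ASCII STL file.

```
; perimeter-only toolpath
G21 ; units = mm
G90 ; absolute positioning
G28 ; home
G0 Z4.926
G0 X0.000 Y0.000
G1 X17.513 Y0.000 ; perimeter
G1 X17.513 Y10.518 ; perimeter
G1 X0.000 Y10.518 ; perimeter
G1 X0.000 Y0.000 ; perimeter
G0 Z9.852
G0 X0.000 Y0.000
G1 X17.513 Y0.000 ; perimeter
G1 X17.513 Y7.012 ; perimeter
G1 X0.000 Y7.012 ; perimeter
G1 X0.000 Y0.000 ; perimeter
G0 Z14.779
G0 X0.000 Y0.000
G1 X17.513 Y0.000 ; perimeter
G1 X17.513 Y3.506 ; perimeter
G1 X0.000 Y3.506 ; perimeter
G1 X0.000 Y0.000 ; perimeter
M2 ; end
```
solid part
  facet normal 0.0000 0.0000 -1.0000
    outer loop
      vertex 17.513 14.024 0.000
      vertex 17.513 0.000 0.000
      vertex 0.000 0.000 0.000
    endloop
  endfacet
  facet normal 0.0000 0.0000 -1.0000
    outer loop
      vertex 0.000 14.024 0.000
      vertex 17.513 14.024 0.000
      vertex 0.000 0.000 0.000
    endloop
  endfacet
  facet normal 0.0000 -1.0000 0.0000
    outer loop
      vertex 0.000 0.000 0.000
      vertex 17.513 0.000 0.000
      vertex 17.513 0.000 19.705
    endloop
  endfacet
  facet normal 0.0000 -1.0000 0.0000
    outer loop
      vertex 0.000 0.000 0.000
      vertex 17.513 0.000 19.705
      vertex 0.000 0.000 19.705
    endloop
  endfacet
  facet normal 0.0000 0.8147 0.5798
    outer loop
      vertex 0.000 0.000 19.705
      vertex 17.513 0.000 19.705
      vertex 17.513 14.024 0.000
    endloop
  endfacet
  facet normal 0.0000 0.8147 0.5798
    outer loop
      vertex 0.000 0.000 19.705
      vertex 17.513 14.024 0.000
      vertex 0.000 14.024 0.000
    endloop
  endfacet
  facet normal -1.0000 0.0000 0.0000
    outer loop
      vertex 0.000 0.000 19.705
      vertex 0.000 14.024 0.000
      vertex 0.000 0.000 0.000
    endloop
  endfacet
  facet normal 1.0000 0.0000 0.0000
    outer loop
      vertex 17.513 0.000 0.000
      vertex 17.513 14.024 0.000
      vertex 17.513 0.000 19.705
    endloop
  endfacet
endsolid part

The G0 Z moves step by Δz≈4.926 mm. The G1 loops shrink linearly with z, so the solid tapers from its base footprint up to z≈19.7. Closing with a flat bottom cap and the tapered top and triangulating gives 8 facets — a wedge (ramp): 17.5 × 14 mm base, rising to 19.7 mm along the y=0 edge and sloping linearly to z=0 at y=14.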